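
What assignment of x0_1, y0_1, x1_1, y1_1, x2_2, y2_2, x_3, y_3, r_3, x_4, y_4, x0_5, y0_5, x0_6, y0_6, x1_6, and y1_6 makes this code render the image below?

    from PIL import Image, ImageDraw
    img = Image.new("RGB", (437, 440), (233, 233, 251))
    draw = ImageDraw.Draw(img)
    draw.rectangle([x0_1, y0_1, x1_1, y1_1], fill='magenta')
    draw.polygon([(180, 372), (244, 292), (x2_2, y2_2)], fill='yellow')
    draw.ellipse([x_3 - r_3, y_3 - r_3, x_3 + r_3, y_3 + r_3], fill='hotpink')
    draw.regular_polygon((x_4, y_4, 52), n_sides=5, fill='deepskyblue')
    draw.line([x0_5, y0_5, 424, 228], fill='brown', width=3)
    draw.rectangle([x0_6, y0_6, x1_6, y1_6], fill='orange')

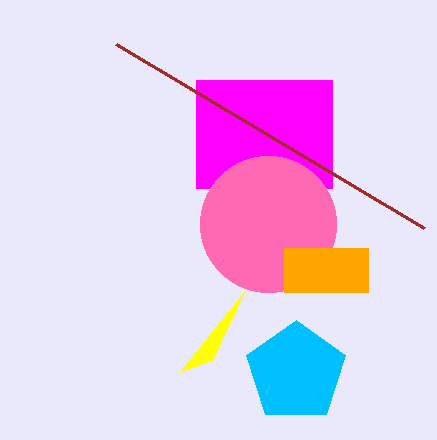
x0_1 = 196; y0_1 = 80; x1_1 = 332; y1_1 = 188; x2_2 = 212; y2_2 = 360; x_3 = 268; y_3 = 224; r_3 = 68; x_4 = 296; y_4 = 372; x0_5 = 116; y0_5 = 44; x0_6 = 284; y0_6 = 248; x1_6 = 368; y1_6 = 292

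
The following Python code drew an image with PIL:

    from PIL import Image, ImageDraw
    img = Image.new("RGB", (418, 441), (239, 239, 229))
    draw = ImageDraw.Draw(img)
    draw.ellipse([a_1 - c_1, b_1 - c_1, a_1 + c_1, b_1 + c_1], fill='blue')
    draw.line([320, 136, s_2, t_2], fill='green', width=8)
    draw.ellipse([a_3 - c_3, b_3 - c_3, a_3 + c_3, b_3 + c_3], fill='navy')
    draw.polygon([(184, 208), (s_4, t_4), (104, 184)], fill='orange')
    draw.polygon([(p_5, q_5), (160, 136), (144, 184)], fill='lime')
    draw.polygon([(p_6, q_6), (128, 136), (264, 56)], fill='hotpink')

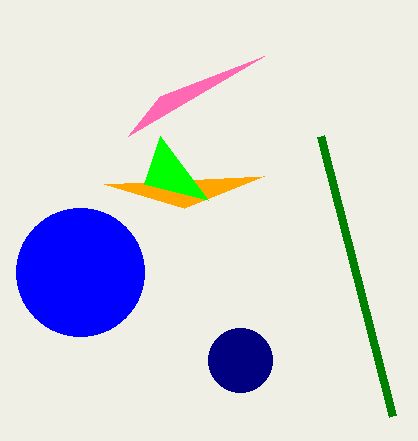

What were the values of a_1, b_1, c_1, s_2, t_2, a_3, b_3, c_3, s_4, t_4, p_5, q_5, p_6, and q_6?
a_1 = 80; b_1 = 272; c_1 = 64; s_2 = 392; t_2 = 416; a_3 = 240; b_3 = 360; c_3 = 32; s_4 = 264; t_4 = 176; p_5 = 208; q_5 = 200; p_6 = 160; q_6 = 96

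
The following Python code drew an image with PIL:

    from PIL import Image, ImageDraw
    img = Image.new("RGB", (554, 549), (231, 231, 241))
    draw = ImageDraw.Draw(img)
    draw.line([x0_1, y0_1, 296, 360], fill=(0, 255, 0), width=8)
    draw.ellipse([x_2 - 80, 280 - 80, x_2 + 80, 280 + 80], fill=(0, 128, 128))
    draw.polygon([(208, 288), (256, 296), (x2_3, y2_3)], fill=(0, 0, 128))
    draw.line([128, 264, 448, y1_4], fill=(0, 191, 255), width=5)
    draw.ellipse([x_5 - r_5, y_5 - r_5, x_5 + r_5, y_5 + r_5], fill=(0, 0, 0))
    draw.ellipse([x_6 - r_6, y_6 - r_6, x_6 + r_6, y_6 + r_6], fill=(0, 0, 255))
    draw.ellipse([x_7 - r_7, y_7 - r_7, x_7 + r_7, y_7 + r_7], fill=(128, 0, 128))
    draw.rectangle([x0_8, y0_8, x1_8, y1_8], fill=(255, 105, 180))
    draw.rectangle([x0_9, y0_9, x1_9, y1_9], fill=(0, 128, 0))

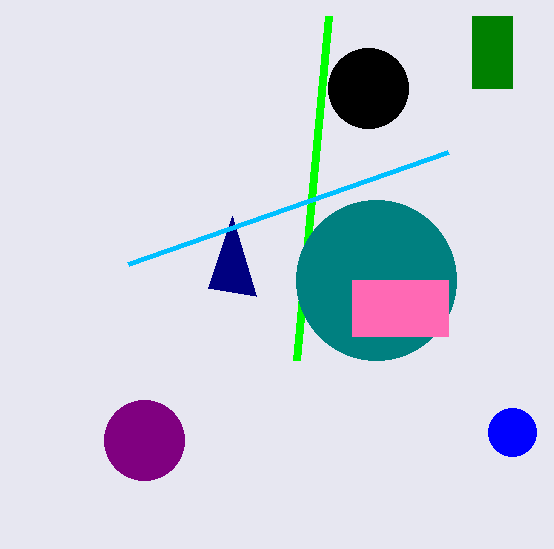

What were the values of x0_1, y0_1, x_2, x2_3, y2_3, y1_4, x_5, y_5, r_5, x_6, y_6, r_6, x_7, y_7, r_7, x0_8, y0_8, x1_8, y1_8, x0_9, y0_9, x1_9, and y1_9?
x0_1 = 328
y0_1 = 16
x_2 = 376
x2_3 = 232
y2_3 = 216
y1_4 = 152
x_5 = 368
y_5 = 88
r_5 = 40
x_6 = 512
y_6 = 432
r_6 = 24
x_7 = 144
y_7 = 440
r_7 = 40
x0_8 = 352
y0_8 = 280
x1_8 = 448
y1_8 = 336
x0_9 = 472
y0_9 = 16
x1_9 = 512
y1_9 = 88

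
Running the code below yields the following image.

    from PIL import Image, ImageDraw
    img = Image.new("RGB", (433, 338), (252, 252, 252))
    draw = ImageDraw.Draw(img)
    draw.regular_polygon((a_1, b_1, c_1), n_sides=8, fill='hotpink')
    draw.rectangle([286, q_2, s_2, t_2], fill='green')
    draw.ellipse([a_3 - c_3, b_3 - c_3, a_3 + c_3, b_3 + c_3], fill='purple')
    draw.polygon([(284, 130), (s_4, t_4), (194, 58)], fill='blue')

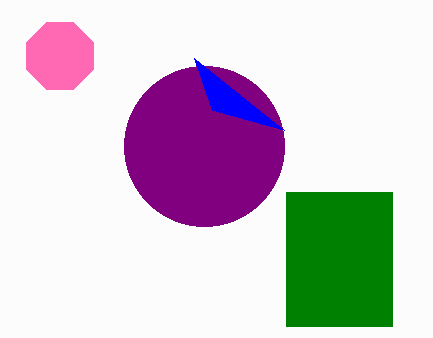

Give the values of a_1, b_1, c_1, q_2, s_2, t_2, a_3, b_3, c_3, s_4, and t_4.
a_1 = 60, b_1 = 56, c_1 = 36, q_2 = 192, s_2 = 392, t_2 = 326, a_3 = 204, b_3 = 146, c_3 = 80, s_4 = 212, t_4 = 110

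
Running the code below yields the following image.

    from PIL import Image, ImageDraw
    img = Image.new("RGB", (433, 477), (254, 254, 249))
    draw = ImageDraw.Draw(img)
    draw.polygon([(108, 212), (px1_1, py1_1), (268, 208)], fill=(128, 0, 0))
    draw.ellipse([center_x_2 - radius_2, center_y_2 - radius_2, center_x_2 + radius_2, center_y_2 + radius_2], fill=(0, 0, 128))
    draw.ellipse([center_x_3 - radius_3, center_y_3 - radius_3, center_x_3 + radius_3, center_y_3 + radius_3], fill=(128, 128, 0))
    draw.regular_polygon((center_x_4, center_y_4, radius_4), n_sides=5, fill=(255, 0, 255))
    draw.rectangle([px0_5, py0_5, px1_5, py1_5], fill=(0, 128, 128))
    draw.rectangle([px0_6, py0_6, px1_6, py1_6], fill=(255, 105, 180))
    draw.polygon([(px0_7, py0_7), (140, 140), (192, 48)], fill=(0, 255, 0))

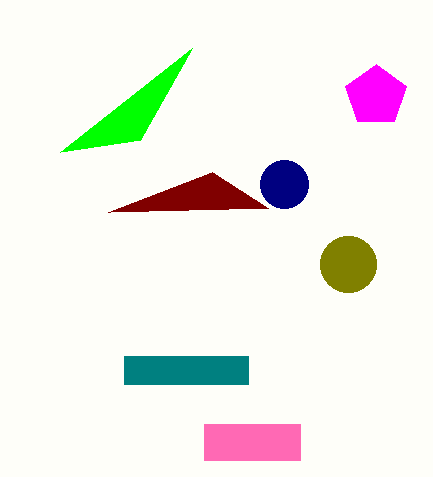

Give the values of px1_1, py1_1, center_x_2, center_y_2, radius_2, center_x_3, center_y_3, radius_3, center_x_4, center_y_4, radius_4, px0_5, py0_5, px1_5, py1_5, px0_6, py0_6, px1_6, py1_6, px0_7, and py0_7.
px1_1 = 212; py1_1 = 172; center_x_2 = 284; center_y_2 = 184; radius_2 = 24; center_x_3 = 348; center_y_3 = 264; radius_3 = 28; center_x_4 = 376; center_y_4 = 96; radius_4 = 32; px0_5 = 124; py0_5 = 356; px1_5 = 248; py1_5 = 384; px0_6 = 204; py0_6 = 424; px1_6 = 300; py1_6 = 460; px0_7 = 60; py0_7 = 152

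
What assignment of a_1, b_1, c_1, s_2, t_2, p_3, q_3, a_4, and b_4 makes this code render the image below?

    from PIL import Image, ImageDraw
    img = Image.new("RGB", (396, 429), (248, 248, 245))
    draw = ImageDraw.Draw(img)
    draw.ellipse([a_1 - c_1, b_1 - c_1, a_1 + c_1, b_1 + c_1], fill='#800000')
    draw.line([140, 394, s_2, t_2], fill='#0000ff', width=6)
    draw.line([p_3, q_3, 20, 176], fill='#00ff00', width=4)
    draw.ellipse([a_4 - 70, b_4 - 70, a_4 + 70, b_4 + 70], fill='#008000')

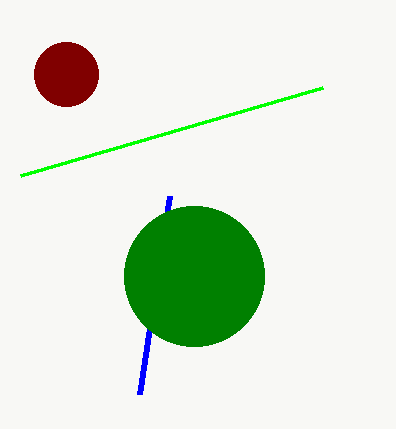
a_1 = 66, b_1 = 74, c_1 = 32, s_2 = 170, t_2 = 196, p_3 = 322, q_3 = 88, a_4 = 194, b_4 = 276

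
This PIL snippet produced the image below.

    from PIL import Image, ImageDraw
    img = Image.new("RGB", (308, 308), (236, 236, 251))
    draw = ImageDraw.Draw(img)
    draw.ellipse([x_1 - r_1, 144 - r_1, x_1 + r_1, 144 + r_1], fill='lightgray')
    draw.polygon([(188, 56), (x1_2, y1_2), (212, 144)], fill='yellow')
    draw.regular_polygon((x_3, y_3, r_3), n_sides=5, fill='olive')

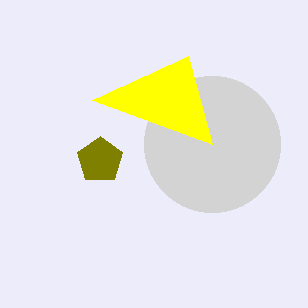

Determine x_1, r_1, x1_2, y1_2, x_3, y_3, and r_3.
x_1 = 212
r_1 = 68
x1_2 = 92
y1_2 = 100
x_3 = 100
y_3 = 160
r_3 = 24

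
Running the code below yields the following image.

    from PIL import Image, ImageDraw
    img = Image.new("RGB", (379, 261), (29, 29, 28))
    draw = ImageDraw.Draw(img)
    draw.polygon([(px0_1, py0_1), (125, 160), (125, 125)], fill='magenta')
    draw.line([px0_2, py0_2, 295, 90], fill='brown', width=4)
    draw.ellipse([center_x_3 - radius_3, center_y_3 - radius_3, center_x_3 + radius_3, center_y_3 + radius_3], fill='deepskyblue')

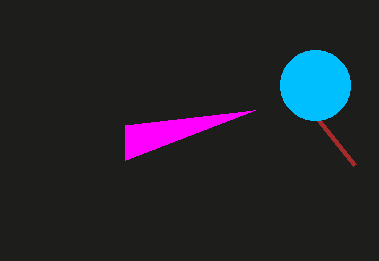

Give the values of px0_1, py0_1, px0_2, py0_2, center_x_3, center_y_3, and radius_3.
px0_1 = 255; py0_1 = 110; px0_2 = 355; py0_2 = 165; center_x_3 = 315; center_y_3 = 85; radius_3 = 35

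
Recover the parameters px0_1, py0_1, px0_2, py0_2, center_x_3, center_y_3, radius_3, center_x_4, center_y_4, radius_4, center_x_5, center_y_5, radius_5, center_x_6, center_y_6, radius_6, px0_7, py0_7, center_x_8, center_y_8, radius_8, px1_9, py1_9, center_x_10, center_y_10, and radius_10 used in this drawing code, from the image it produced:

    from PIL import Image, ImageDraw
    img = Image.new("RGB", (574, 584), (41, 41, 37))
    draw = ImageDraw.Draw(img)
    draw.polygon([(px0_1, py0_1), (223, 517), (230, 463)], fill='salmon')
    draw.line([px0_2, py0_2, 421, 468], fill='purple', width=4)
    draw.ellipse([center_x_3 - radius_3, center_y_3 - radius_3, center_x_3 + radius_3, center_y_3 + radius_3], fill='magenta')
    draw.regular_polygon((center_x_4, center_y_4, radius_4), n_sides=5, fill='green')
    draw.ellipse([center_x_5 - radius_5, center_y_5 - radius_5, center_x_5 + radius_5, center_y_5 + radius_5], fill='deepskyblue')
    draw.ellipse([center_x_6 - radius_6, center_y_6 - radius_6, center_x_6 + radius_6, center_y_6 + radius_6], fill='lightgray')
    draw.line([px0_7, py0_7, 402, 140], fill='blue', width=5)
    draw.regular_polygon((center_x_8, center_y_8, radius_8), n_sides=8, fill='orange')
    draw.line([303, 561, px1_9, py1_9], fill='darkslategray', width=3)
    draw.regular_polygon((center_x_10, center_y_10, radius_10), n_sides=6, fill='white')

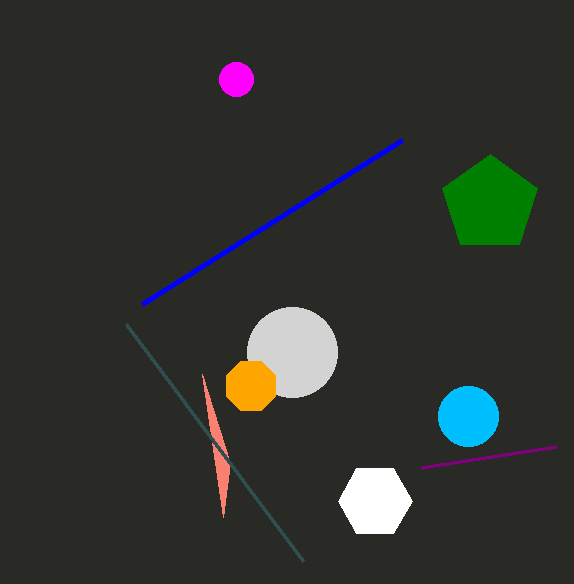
px0_1 = 202
py0_1 = 374
px0_2 = 556
py0_2 = 447
center_x_3 = 236
center_y_3 = 79
radius_3 = 17
center_x_4 = 490
center_y_4 = 204
radius_4 = 50
center_x_5 = 468
center_y_5 = 416
radius_5 = 30
center_x_6 = 292
center_y_6 = 352
radius_6 = 45
px0_7 = 142
py0_7 = 304
center_x_8 = 251
center_y_8 = 386
radius_8 = 27
px1_9 = 126
py1_9 = 324
center_x_10 = 375
center_y_10 = 501
radius_10 = 37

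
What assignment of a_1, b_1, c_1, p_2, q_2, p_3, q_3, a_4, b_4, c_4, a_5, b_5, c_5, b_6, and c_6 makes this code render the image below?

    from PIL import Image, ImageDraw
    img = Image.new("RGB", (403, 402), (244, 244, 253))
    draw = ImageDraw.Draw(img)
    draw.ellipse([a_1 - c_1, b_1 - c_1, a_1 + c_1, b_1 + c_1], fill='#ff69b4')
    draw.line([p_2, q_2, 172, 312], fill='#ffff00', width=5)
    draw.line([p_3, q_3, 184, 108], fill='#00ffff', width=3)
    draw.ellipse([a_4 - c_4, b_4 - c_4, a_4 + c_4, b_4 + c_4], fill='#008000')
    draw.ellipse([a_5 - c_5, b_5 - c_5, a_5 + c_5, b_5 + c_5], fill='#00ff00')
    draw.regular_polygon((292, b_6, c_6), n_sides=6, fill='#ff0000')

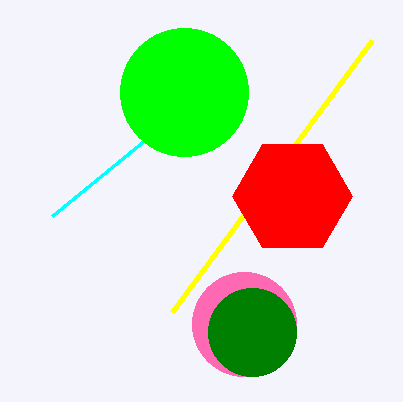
a_1 = 244
b_1 = 324
c_1 = 52
p_2 = 372
q_2 = 40
p_3 = 52
q_3 = 216
a_4 = 252
b_4 = 332
c_4 = 44
a_5 = 184
b_5 = 92
c_5 = 64
b_6 = 196
c_6 = 60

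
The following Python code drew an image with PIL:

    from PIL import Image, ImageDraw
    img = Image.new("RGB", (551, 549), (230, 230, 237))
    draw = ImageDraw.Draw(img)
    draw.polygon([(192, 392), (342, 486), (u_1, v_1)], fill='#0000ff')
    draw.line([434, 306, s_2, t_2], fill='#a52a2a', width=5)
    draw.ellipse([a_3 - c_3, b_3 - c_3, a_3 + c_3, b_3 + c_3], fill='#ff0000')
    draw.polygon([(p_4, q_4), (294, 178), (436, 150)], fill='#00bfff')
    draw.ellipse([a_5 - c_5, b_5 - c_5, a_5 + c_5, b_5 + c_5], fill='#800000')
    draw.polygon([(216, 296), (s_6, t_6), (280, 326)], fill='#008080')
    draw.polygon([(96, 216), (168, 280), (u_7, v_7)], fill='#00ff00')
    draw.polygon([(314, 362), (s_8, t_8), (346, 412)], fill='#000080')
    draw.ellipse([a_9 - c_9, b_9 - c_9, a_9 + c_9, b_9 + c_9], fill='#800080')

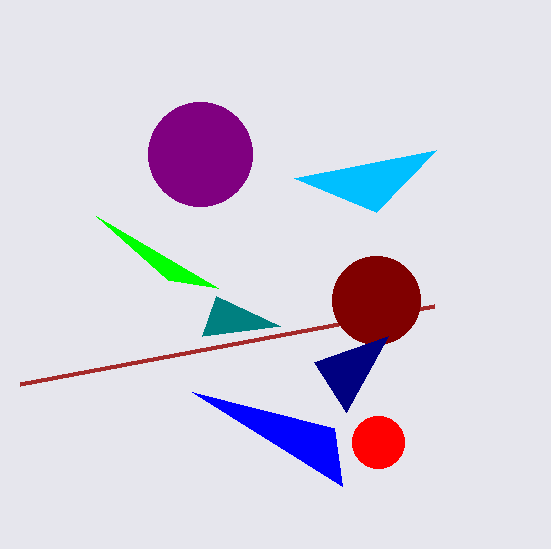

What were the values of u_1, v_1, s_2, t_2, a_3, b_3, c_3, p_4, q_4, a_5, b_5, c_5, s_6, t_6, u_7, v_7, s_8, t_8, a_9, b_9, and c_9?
u_1 = 334
v_1 = 428
s_2 = 20
t_2 = 384
a_3 = 378
b_3 = 442
c_3 = 26
p_4 = 376
q_4 = 212
a_5 = 376
b_5 = 300
c_5 = 44
s_6 = 202
t_6 = 336
u_7 = 218
v_7 = 288
s_8 = 388
t_8 = 336
a_9 = 200
b_9 = 154
c_9 = 52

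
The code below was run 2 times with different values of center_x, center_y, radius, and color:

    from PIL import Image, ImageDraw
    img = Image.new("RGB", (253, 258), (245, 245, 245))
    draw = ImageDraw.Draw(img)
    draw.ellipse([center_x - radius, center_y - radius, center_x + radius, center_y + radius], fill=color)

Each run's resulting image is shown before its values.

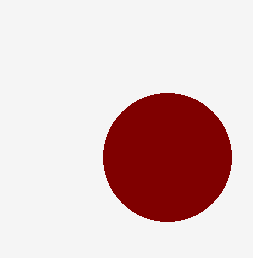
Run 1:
center_x = 167; center_y = 157; radius = 64; color = 'maroon'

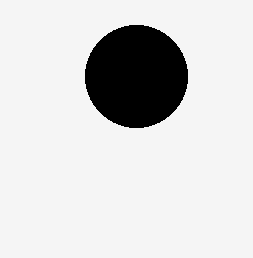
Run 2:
center_x = 136, center_y = 76, radius = 51, color = 'black'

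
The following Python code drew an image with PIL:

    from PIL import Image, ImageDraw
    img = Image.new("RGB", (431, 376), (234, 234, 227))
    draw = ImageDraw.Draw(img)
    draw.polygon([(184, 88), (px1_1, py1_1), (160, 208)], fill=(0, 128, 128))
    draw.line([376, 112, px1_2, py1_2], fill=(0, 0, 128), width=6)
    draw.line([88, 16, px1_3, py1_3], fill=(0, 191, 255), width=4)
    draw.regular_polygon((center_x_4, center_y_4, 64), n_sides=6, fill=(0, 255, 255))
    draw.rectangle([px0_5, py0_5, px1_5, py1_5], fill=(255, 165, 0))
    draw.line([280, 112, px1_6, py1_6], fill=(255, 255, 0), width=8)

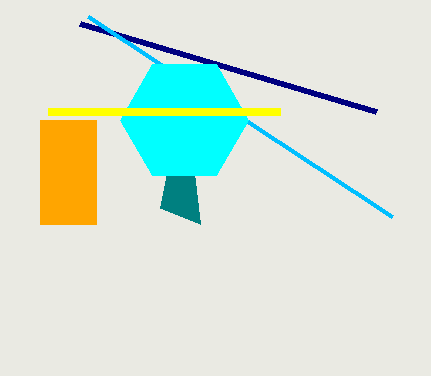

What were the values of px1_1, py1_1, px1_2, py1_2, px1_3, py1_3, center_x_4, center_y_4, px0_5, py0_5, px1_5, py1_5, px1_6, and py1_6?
px1_1 = 200, py1_1 = 224, px1_2 = 80, py1_2 = 24, px1_3 = 392, py1_3 = 216, center_x_4 = 184, center_y_4 = 120, px0_5 = 40, py0_5 = 120, px1_5 = 96, py1_5 = 224, px1_6 = 48, py1_6 = 112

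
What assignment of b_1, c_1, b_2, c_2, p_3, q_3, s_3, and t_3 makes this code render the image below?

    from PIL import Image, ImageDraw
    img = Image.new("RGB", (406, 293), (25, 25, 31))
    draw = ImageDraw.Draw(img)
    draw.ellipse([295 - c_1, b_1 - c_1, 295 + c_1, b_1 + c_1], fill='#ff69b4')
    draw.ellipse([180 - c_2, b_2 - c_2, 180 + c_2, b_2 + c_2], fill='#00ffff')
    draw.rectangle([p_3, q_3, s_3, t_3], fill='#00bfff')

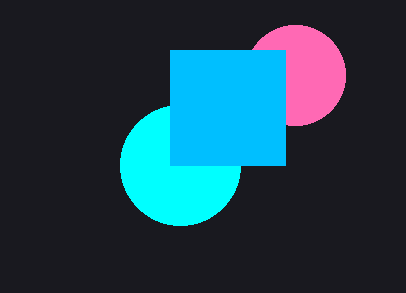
b_1 = 75
c_1 = 50
b_2 = 165
c_2 = 60
p_3 = 170
q_3 = 50
s_3 = 285
t_3 = 165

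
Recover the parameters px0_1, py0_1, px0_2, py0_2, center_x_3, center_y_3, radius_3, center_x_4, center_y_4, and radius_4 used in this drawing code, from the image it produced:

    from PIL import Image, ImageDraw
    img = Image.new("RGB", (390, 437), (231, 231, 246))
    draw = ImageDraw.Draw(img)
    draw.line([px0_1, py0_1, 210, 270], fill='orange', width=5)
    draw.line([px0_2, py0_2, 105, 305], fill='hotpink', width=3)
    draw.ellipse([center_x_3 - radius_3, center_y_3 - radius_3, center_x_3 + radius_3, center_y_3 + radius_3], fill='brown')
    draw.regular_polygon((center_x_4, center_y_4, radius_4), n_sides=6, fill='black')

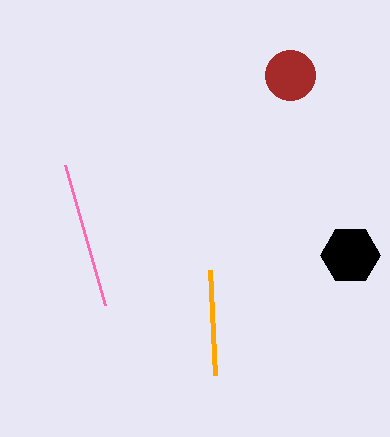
px0_1 = 215
py0_1 = 375
px0_2 = 65
py0_2 = 165
center_x_3 = 290
center_y_3 = 75
radius_3 = 25
center_x_4 = 350
center_y_4 = 255
radius_4 = 30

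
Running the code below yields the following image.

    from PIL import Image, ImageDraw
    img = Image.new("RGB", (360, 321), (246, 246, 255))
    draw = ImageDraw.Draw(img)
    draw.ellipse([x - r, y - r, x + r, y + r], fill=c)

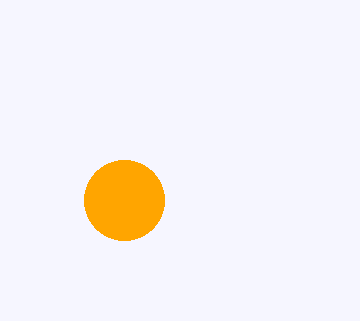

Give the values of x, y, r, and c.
x = 124, y = 200, r = 40, c = 'orange'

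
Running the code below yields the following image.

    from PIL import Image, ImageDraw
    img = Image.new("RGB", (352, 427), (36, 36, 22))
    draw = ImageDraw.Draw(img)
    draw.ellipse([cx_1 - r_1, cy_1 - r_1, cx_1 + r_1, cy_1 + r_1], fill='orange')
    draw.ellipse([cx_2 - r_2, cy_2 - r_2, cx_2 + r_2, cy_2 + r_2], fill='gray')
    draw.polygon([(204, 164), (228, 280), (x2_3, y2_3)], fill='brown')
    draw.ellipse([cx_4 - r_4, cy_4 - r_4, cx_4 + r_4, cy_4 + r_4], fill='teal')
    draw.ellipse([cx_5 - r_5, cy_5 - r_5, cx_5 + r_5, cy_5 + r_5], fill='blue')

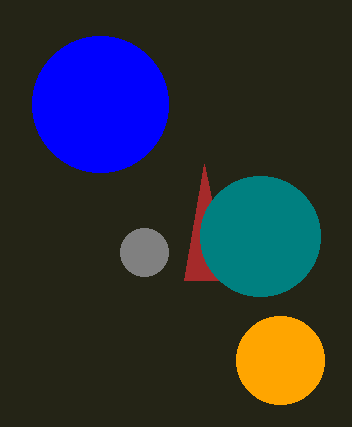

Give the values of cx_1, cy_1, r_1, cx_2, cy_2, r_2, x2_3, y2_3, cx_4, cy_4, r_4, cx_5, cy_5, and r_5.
cx_1 = 280; cy_1 = 360; r_1 = 44; cx_2 = 144; cy_2 = 252; r_2 = 24; x2_3 = 184; y2_3 = 280; cx_4 = 260; cy_4 = 236; r_4 = 60; cx_5 = 100; cy_5 = 104; r_5 = 68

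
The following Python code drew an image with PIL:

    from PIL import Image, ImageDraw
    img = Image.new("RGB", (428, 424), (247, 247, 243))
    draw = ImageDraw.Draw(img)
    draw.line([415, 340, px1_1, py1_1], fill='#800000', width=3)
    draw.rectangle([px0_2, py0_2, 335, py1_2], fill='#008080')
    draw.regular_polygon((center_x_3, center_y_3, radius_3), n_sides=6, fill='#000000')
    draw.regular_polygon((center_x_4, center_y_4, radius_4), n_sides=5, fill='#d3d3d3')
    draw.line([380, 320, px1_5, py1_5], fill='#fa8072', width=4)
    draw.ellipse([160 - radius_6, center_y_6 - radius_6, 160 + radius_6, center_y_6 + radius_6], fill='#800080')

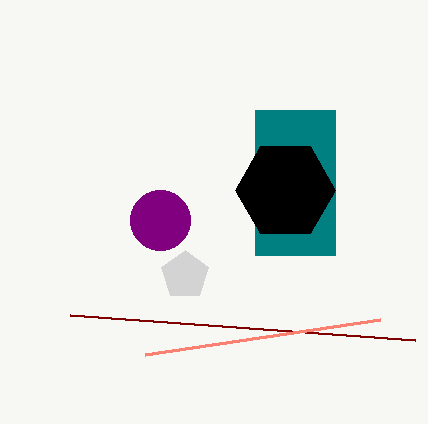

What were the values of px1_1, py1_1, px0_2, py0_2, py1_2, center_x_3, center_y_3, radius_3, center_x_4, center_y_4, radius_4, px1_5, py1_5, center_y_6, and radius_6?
px1_1 = 70; py1_1 = 315; px0_2 = 255; py0_2 = 110; py1_2 = 255; center_x_3 = 285; center_y_3 = 190; radius_3 = 50; center_x_4 = 185; center_y_4 = 275; radius_4 = 25; px1_5 = 145; py1_5 = 355; center_y_6 = 220; radius_6 = 30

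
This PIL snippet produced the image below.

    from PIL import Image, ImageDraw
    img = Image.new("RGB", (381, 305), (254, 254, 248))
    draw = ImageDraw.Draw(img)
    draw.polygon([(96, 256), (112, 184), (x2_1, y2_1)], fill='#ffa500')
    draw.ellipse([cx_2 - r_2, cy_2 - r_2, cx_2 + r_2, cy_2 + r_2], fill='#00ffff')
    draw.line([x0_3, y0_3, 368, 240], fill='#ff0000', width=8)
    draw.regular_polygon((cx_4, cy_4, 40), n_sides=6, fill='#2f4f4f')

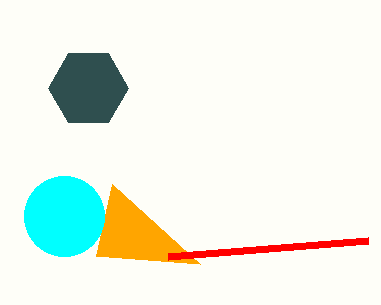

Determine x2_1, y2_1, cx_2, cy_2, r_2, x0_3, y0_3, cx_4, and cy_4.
x2_1 = 200; y2_1 = 264; cx_2 = 64; cy_2 = 216; r_2 = 40; x0_3 = 168; y0_3 = 256; cx_4 = 88; cy_4 = 88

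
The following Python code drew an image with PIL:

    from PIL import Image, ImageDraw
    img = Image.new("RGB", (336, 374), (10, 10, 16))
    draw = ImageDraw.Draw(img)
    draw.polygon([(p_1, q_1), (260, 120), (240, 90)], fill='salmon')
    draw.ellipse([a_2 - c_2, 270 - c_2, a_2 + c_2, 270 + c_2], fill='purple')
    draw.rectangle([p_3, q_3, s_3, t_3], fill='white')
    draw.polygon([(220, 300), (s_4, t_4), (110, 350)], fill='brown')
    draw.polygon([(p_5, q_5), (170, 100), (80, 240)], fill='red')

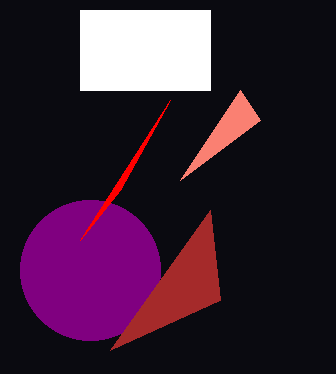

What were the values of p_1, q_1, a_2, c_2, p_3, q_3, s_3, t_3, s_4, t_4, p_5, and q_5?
p_1 = 180, q_1 = 180, a_2 = 90, c_2 = 70, p_3 = 80, q_3 = 10, s_3 = 210, t_3 = 90, s_4 = 210, t_4 = 210, p_5 = 120, q_5 = 190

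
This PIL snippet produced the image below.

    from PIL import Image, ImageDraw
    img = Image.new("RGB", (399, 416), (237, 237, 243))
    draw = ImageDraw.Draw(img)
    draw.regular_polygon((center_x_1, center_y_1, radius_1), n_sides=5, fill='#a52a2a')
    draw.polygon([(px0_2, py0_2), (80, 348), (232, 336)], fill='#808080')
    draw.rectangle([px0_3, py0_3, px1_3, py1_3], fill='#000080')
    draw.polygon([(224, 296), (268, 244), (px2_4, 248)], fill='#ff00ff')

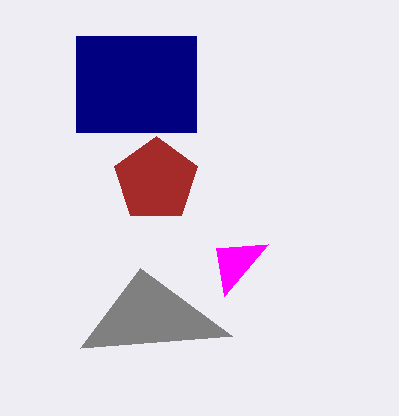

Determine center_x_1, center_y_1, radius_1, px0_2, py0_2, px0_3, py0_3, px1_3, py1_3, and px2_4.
center_x_1 = 156, center_y_1 = 180, radius_1 = 44, px0_2 = 140, py0_2 = 268, px0_3 = 76, py0_3 = 36, px1_3 = 196, py1_3 = 132, px2_4 = 216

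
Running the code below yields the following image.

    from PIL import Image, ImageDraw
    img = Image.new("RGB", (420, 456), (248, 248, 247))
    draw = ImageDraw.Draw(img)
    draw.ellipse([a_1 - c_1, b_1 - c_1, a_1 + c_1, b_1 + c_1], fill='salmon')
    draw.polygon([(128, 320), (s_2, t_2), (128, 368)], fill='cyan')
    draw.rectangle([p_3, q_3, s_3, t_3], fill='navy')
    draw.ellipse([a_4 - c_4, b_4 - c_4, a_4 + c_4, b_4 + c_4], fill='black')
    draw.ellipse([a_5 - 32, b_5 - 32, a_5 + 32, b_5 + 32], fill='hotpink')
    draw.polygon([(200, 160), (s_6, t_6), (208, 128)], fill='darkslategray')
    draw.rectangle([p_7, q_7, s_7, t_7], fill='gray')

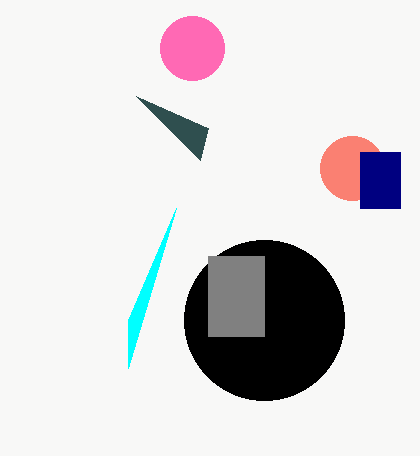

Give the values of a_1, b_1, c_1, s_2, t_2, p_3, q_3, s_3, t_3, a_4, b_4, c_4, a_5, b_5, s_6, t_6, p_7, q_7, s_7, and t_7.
a_1 = 352; b_1 = 168; c_1 = 32; s_2 = 176; t_2 = 208; p_3 = 360; q_3 = 152; s_3 = 400; t_3 = 208; a_4 = 264; b_4 = 320; c_4 = 80; a_5 = 192; b_5 = 48; s_6 = 136; t_6 = 96; p_7 = 208; q_7 = 256; s_7 = 264; t_7 = 336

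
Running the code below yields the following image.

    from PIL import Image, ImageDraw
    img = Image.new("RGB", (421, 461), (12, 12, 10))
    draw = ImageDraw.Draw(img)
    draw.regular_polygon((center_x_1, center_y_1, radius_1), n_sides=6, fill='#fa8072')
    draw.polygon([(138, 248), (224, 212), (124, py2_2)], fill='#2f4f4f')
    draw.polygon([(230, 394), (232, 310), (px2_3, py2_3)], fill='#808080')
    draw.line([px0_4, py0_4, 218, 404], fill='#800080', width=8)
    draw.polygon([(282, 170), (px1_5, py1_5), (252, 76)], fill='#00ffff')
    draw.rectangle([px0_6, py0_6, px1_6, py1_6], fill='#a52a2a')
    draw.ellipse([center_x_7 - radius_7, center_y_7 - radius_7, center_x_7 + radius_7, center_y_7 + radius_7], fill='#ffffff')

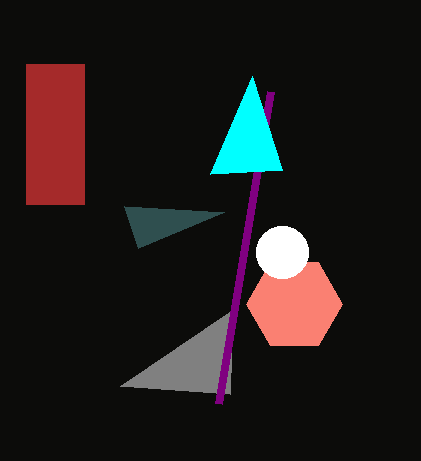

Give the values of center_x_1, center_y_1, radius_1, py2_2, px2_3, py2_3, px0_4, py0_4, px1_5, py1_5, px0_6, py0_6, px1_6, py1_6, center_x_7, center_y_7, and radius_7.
center_x_1 = 294, center_y_1 = 304, radius_1 = 48, py2_2 = 206, px2_3 = 120, py2_3 = 386, px0_4 = 270, py0_4 = 92, px1_5 = 210, py1_5 = 174, px0_6 = 26, py0_6 = 64, px1_6 = 84, py1_6 = 204, center_x_7 = 282, center_y_7 = 252, radius_7 = 26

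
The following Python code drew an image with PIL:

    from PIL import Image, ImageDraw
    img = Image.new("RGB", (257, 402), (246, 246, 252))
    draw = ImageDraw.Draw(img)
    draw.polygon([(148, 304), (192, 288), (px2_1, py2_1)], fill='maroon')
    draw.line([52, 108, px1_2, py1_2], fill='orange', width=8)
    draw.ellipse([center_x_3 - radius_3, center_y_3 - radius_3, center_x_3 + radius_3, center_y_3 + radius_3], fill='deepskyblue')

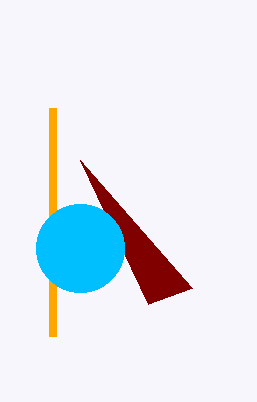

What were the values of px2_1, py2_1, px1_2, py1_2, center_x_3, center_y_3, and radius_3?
px2_1 = 80
py2_1 = 160
px1_2 = 52
py1_2 = 336
center_x_3 = 80
center_y_3 = 248
radius_3 = 44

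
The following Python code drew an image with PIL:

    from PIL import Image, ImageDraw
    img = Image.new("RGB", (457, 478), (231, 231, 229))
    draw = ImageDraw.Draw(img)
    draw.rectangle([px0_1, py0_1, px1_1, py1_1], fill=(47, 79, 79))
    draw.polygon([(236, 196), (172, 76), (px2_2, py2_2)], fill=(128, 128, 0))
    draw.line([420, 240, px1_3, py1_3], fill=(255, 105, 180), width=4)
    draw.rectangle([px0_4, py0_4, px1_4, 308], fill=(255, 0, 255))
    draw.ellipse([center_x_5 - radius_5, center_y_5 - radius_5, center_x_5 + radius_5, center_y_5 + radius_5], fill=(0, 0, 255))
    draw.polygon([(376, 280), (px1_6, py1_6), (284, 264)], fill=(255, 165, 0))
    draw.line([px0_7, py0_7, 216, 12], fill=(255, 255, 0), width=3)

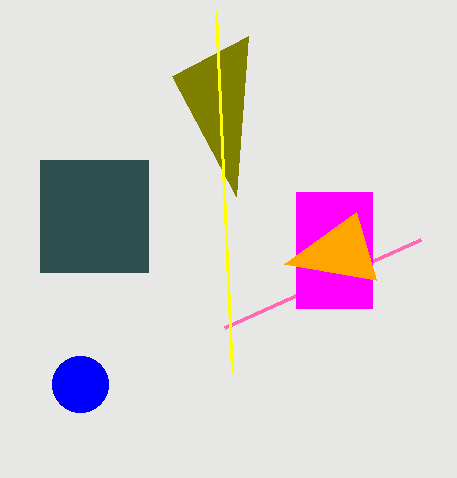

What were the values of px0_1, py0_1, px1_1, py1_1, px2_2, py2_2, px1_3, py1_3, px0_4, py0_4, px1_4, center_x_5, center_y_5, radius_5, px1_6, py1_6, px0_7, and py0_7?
px0_1 = 40
py0_1 = 160
px1_1 = 148
py1_1 = 272
px2_2 = 248
py2_2 = 36
px1_3 = 224
py1_3 = 328
px0_4 = 296
py0_4 = 192
px1_4 = 372
center_x_5 = 80
center_y_5 = 384
radius_5 = 28
px1_6 = 356
py1_6 = 212
px0_7 = 232
py0_7 = 372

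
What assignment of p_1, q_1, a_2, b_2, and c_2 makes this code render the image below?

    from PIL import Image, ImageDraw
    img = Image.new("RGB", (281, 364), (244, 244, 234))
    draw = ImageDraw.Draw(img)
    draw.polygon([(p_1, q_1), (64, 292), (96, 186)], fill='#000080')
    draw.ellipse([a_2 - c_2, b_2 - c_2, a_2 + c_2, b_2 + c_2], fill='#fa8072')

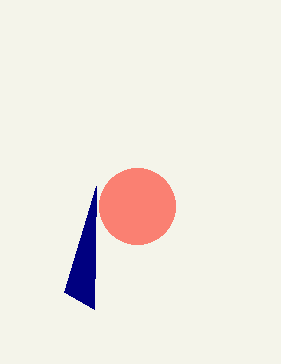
p_1 = 94, q_1 = 309, a_2 = 137, b_2 = 206, c_2 = 38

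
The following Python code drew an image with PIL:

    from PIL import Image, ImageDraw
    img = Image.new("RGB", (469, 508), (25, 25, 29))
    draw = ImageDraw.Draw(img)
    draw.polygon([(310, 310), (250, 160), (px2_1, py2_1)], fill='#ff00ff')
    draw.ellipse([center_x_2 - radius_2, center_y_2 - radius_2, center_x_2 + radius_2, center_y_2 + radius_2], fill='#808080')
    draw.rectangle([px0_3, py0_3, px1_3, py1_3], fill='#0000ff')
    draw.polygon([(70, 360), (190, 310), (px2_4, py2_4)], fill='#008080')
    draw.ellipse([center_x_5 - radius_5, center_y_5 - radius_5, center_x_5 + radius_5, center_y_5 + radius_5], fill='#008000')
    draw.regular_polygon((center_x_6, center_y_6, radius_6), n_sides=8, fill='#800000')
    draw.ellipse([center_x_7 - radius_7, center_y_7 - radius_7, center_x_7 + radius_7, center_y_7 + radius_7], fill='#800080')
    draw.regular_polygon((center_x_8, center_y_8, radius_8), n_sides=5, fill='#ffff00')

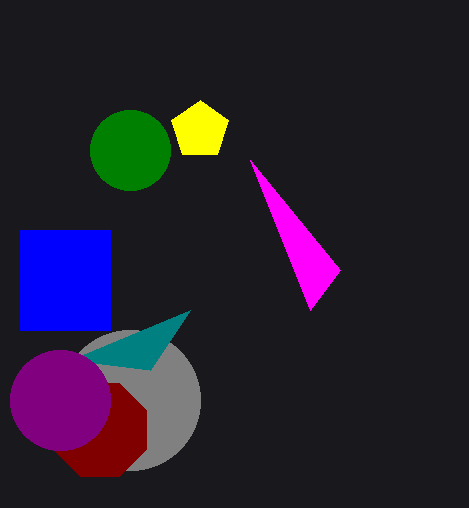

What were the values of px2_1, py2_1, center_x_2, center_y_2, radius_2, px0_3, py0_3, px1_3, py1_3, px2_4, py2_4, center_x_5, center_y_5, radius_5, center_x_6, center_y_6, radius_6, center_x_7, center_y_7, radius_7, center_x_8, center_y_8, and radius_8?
px2_1 = 340
py2_1 = 270
center_x_2 = 130
center_y_2 = 400
radius_2 = 70
px0_3 = 20
py0_3 = 230
px1_3 = 110
py1_3 = 330
px2_4 = 150
py2_4 = 370
center_x_5 = 130
center_y_5 = 150
radius_5 = 40
center_x_6 = 100
center_y_6 = 430
radius_6 = 50
center_x_7 = 60
center_y_7 = 400
radius_7 = 50
center_x_8 = 200
center_y_8 = 130
radius_8 = 30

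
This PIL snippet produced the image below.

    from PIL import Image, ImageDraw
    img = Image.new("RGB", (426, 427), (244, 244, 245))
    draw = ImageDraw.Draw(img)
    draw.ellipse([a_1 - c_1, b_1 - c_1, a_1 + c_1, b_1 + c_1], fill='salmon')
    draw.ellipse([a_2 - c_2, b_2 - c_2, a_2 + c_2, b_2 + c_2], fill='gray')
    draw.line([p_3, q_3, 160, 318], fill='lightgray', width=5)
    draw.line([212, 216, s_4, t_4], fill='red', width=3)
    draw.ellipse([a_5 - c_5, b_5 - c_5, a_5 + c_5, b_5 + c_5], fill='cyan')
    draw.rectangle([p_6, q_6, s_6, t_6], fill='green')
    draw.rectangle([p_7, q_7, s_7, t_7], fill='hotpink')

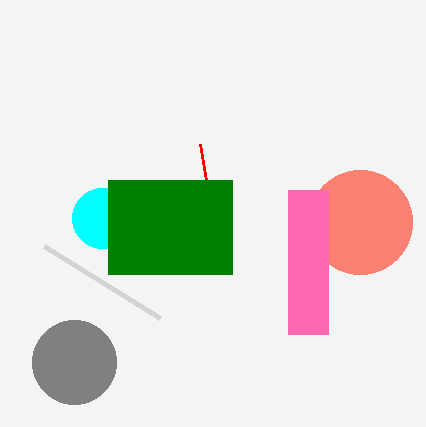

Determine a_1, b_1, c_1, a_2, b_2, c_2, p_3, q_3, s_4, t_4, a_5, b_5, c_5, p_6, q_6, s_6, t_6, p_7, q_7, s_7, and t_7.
a_1 = 360, b_1 = 222, c_1 = 52, a_2 = 74, b_2 = 362, c_2 = 42, p_3 = 44, q_3 = 246, s_4 = 200, t_4 = 144, a_5 = 102, b_5 = 218, c_5 = 30, p_6 = 108, q_6 = 180, s_6 = 232, t_6 = 274, p_7 = 288, q_7 = 190, s_7 = 328, t_7 = 334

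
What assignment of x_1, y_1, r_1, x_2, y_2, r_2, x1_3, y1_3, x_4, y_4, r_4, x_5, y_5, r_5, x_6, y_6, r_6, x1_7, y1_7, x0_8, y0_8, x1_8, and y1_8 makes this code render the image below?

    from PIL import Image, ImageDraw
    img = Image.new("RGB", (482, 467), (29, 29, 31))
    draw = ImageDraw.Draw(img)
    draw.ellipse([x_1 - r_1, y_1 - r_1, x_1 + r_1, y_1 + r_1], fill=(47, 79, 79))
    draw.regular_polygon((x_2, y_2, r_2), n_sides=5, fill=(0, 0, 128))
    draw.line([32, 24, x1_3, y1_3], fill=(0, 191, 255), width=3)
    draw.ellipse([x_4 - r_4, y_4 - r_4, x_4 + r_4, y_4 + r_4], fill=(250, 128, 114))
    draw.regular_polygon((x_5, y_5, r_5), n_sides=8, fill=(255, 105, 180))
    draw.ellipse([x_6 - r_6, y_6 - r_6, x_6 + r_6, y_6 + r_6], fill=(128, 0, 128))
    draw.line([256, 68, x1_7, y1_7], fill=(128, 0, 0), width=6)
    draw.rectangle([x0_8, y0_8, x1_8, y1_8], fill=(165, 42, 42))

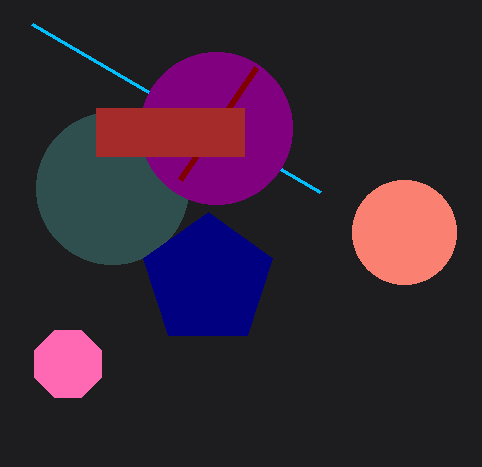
x_1 = 112, y_1 = 188, r_1 = 76, x_2 = 208, y_2 = 280, r_2 = 68, x1_3 = 320, y1_3 = 192, x_4 = 404, y_4 = 232, r_4 = 52, x_5 = 68, y_5 = 364, r_5 = 36, x_6 = 216, y_6 = 128, r_6 = 76, x1_7 = 180, y1_7 = 180, x0_8 = 96, y0_8 = 108, x1_8 = 244, y1_8 = 156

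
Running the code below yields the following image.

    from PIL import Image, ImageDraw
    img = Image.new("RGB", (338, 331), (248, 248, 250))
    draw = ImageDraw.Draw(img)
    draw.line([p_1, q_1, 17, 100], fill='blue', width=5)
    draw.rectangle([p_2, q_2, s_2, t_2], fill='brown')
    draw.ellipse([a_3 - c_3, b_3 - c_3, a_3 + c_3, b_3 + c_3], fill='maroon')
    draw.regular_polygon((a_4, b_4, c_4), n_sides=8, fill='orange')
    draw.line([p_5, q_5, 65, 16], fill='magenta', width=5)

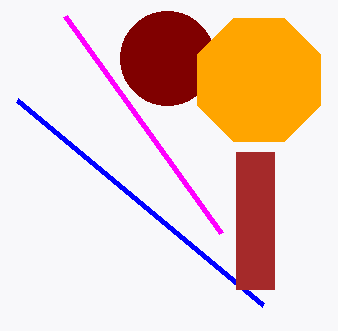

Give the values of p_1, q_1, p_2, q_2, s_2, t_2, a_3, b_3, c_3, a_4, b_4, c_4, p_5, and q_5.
p_1 = 263, q_1 = 305, p_2 = 236, q_2 = 152, s_2 = 274, t_2 = 289, a_3 = 167, b_3 = 58, c_3 = 47, a_4 = 259, b_4 = 80, c_4 = 67, p_5 = 221, q_5 = 233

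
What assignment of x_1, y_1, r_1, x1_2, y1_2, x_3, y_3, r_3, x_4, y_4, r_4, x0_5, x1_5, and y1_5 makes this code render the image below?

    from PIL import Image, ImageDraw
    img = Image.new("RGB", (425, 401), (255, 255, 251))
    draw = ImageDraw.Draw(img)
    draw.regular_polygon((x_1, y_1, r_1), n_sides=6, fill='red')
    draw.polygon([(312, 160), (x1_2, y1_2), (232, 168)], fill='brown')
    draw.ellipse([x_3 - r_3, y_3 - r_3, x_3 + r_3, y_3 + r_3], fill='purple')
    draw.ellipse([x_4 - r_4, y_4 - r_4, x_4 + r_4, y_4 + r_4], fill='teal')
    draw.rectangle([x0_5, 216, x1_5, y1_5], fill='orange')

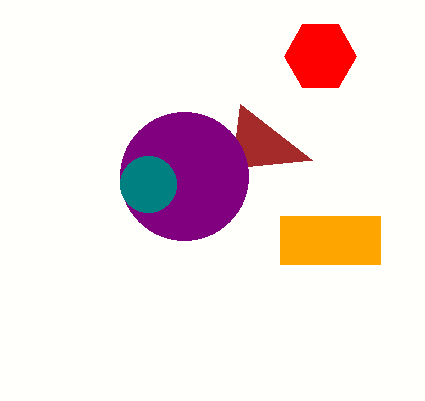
x_1 = 320
y_1 = 56
r_1 = 36
x1_2 = 240
y1_2 = 104
x_3 = 184
y_3 = 176
r_3 = 64
x_4 = 148
y_4 = 184
r_4 = 28
x0_5 = 280
x1_5 = 380
y1_5 = 264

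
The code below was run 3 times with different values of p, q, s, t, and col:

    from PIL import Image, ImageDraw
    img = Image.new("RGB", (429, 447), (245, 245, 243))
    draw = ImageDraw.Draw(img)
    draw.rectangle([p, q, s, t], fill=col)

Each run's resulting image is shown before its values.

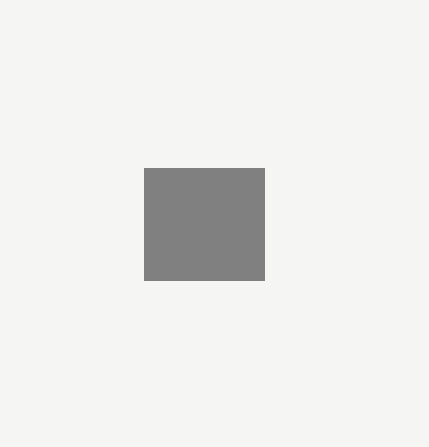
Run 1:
p = 144
q = 168
s = 264
t = 280
col = 'gray'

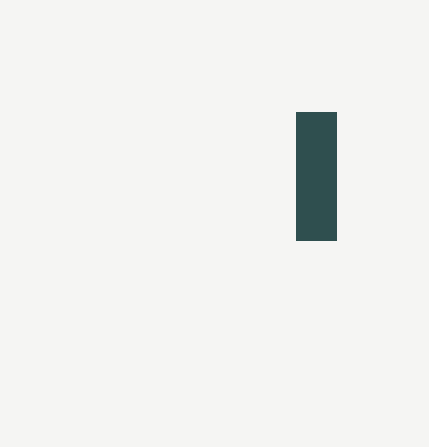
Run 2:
p = 296; q = 112; s = 336; t = 240; col = 'darkslategray'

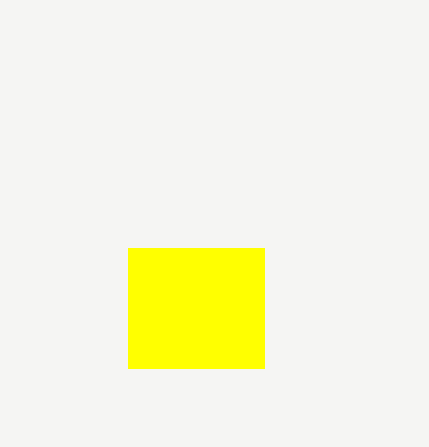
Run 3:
p = 128; q = 248; s = 264; t = 368; col = 'yellow'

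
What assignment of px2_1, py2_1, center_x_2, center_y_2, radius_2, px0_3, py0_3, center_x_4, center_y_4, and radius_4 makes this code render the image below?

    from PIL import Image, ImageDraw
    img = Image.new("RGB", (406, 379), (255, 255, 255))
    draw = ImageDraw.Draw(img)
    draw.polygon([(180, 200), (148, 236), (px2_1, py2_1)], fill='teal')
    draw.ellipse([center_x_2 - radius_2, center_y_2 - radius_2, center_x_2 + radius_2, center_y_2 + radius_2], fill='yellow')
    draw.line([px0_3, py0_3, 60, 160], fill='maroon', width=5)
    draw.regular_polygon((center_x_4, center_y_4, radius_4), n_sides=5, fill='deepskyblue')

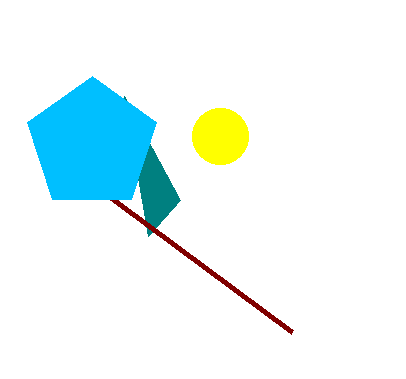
px2_1 = 124, py2_1 = 96, center_x_2 = 220, center_y_2 = 136, radius_2 = 28, px0_3 = 292, py0_3 = 332, center_x_4 = 92, center_y_4 = 144, radius_4 = 68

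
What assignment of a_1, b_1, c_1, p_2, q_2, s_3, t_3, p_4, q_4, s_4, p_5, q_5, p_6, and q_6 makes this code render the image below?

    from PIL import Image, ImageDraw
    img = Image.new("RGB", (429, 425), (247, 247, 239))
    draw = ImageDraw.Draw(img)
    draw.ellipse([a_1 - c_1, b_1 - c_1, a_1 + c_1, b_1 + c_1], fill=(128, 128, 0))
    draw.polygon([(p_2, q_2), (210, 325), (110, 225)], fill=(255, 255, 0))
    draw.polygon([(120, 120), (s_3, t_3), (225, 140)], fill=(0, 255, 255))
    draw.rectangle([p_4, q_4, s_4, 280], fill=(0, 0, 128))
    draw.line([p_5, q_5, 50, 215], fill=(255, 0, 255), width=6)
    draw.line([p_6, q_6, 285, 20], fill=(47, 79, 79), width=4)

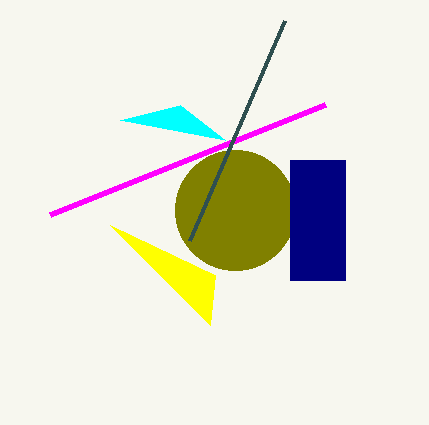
a_1 = 235
b_1 = 210
c_1 = 60
p_2 = 215
q_2 = 275
s_3 = 180
t_3 = 105
p_4 = 290
q_4 = 160
s_4 = 345
p_5 = 325
q_5 = 105
p_6 = 190
q_6 = 240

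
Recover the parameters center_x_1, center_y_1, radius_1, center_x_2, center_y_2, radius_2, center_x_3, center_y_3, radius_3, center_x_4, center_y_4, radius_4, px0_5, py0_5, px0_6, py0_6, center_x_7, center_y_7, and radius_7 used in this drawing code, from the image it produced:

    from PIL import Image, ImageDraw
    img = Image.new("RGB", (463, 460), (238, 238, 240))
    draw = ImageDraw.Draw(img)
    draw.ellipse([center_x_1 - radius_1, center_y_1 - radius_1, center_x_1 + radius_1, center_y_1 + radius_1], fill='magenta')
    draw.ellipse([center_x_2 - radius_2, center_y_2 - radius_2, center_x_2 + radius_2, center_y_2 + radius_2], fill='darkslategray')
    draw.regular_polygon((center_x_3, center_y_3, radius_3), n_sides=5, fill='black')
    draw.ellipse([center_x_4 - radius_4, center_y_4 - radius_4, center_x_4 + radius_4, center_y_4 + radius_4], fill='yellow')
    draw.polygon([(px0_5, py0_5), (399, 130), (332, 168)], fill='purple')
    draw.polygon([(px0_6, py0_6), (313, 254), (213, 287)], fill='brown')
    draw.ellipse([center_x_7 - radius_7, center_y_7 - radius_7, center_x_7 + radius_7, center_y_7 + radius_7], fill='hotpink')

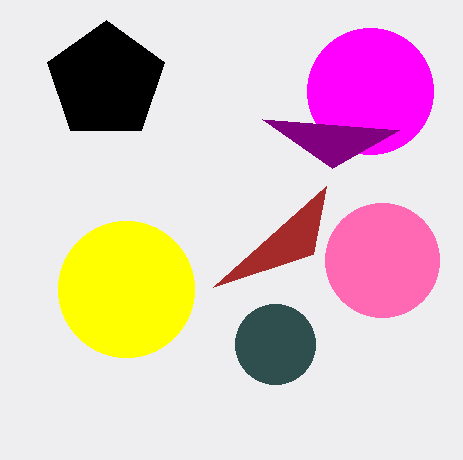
center_x_1 = 370; center_y_1 = 91; radius_1 = 63; center_x_2 = 275; center_y_2 = 344; radius_2 = 40; center_x_3 = 106; center_y_3 = 81; radius_3 = 61; center_x_4 = 126; center_y_4 = 289; radius_4 = 68; px0_5 = 262; py0_5 = 119; px0_6 = 326; py0_6 = 186; center_x_7 = 382; center_y_7 = 260; radius_7 = 57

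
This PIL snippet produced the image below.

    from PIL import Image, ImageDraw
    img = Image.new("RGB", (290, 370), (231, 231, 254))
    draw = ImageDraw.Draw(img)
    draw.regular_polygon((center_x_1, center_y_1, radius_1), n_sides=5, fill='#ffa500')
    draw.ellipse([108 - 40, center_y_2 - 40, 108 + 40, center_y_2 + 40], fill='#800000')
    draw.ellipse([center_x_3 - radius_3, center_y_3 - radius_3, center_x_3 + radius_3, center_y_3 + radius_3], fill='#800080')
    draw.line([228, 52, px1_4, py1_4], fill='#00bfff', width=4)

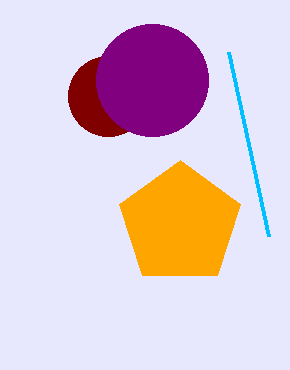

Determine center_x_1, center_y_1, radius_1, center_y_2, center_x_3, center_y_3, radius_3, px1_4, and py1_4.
center_x_1 = 180, center_y_1 = 224, radius_1 = 64, center_y_2 = 96, center_x_3 = 152, center_y_3 = 80, radius_3 = 56, px1_4 = 268, py1_4 = 236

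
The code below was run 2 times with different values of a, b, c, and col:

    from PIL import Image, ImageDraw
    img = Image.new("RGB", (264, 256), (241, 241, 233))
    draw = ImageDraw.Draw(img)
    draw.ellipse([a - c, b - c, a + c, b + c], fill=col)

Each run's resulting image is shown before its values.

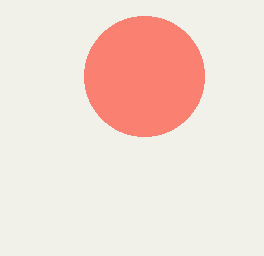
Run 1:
a = 144, b = 76, c = 60, col = 'salmon'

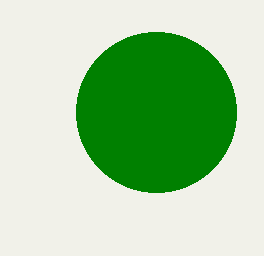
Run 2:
a = 156; b = 112; c = 80; col = 'green'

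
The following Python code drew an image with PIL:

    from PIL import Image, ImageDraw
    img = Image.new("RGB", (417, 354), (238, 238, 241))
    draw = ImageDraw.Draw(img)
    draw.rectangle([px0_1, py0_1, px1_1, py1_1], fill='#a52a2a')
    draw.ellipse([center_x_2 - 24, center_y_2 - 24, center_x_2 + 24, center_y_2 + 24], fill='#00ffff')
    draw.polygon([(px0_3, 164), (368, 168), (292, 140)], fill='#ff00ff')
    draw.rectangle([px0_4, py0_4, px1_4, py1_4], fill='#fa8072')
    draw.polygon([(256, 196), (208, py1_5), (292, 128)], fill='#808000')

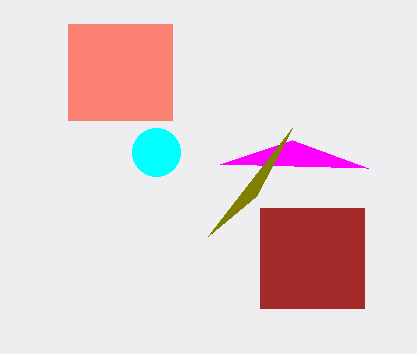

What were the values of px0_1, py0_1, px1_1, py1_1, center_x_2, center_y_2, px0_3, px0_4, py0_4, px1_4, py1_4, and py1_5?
px0_1 = 260
py0_1 = 208
px1_1 = 364
py1_1 = 308
center_x_2 = 156
center_y_2 = 152
px0_3 = 220
px0_4 = 68
py0_4 = 24
px1_4 = 172
py1_4 = 120
py1_5 = 236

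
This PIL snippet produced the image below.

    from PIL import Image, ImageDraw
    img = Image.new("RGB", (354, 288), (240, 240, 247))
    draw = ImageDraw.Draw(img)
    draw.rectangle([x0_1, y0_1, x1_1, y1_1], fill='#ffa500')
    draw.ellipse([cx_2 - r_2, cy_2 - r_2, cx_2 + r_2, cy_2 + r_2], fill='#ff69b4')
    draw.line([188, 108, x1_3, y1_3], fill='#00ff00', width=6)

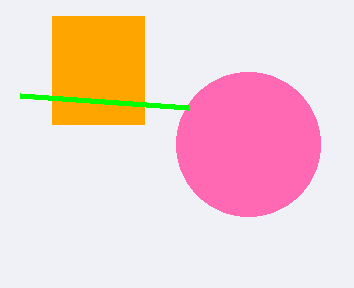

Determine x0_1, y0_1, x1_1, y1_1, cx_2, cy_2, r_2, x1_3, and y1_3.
x0_1 = 52
y0_1 = 16
x1_1 = 144
y1_1 = 124
cx_2 = 248
cy_2 = 144
r_2 = 72
x1_3 = 20
y1_3 = 96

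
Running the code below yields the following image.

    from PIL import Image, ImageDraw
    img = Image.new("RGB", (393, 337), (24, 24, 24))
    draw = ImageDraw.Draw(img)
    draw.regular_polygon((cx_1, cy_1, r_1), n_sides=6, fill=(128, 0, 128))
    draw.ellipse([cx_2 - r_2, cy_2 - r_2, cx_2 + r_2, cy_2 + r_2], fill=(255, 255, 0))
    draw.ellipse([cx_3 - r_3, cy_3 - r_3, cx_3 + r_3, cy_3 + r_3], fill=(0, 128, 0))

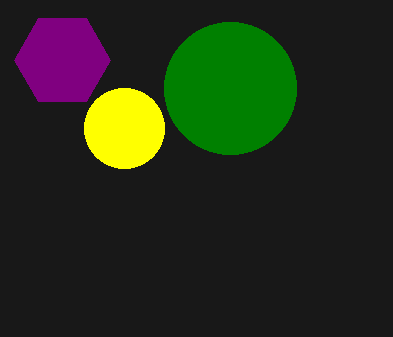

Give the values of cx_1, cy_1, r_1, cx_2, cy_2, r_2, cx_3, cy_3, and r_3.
cx_1 = 62
cy_1 = 60
r_1 = 48
cx_2 = 124
cy_2 = 128
r_2 = 40
cx_3 = 230
cy_3 = 88
r_3 = 66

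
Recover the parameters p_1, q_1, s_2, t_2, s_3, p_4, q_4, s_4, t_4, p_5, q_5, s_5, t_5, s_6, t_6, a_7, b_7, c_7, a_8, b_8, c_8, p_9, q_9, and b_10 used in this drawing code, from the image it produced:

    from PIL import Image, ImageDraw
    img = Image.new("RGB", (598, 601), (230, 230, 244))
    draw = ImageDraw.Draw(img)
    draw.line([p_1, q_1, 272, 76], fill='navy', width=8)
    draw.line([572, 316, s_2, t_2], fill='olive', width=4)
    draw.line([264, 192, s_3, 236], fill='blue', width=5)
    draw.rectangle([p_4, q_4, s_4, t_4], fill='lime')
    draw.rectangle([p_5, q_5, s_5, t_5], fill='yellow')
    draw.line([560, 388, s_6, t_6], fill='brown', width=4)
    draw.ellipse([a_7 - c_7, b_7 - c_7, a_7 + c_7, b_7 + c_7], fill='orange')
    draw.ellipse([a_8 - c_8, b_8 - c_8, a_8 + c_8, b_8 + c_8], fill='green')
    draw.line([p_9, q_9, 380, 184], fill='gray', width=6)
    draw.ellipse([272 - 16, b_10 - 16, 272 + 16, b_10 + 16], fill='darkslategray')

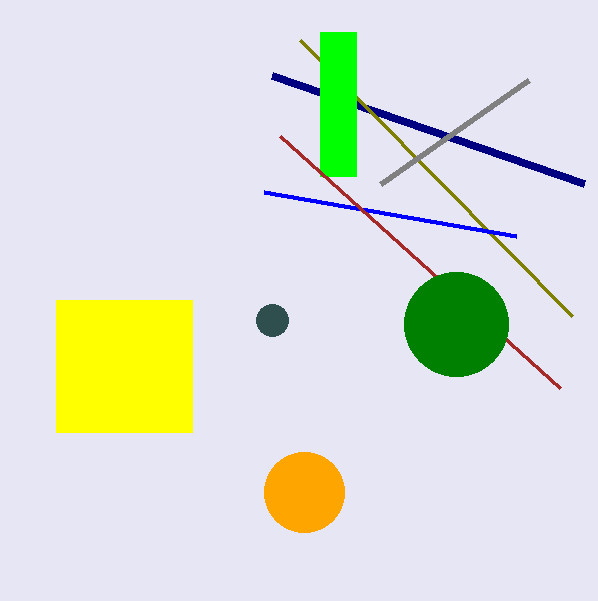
p_1 = 584
q_1 = 184
s_2 = 300
t_2 = 40
s_3 = 516
p_4 = 320
q_4 = 32
s_4 = 356
t_4 = 176
p_5 = 56
q_5 = 300
s_5 = 192
t_5 = 432
s_6 = 280
t_6 = 136
a_7 = 304
b_7 = 492
c_7 = 40
a_8 = 456
b_8 = 324
c_8 = 52
p_9 = 528
q_9 = 80
b_10 = 320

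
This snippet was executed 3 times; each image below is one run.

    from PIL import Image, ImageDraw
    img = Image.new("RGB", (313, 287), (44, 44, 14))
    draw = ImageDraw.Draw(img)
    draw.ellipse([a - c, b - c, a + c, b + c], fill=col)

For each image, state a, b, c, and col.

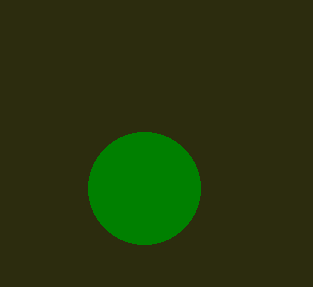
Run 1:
a = 144, b = 188, c = 56, col = 'green'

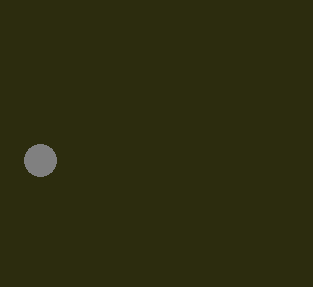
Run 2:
a = 40, b = 160, c = 16, col = 'gray'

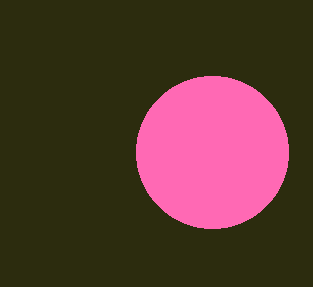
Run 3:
a = 212, b = 152, c = 76, col = 'hotpink'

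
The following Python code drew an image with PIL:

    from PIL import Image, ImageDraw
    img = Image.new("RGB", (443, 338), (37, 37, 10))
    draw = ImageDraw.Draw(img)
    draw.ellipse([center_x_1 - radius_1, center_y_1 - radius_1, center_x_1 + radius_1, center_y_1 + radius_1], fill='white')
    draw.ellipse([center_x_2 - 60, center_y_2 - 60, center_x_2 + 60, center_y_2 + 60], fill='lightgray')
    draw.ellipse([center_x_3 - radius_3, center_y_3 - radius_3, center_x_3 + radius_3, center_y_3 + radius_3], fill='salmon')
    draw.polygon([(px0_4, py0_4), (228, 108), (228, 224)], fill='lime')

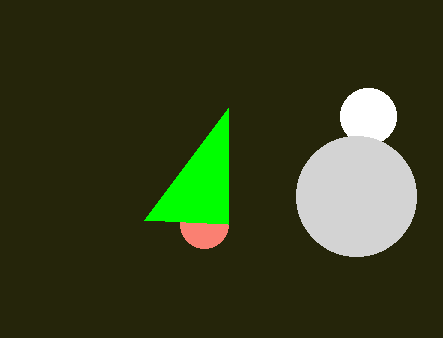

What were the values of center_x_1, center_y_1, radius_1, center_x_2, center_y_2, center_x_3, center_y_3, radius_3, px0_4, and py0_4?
center_x_1 = 368, center_y_1 = 116, radius_1 = 28, center_x_2 = 356, center_y_2 = 196, center_x_3 = 204, center_y_3 = 224, radius_3 = 24, px0_4 = 144, py0_4 = 220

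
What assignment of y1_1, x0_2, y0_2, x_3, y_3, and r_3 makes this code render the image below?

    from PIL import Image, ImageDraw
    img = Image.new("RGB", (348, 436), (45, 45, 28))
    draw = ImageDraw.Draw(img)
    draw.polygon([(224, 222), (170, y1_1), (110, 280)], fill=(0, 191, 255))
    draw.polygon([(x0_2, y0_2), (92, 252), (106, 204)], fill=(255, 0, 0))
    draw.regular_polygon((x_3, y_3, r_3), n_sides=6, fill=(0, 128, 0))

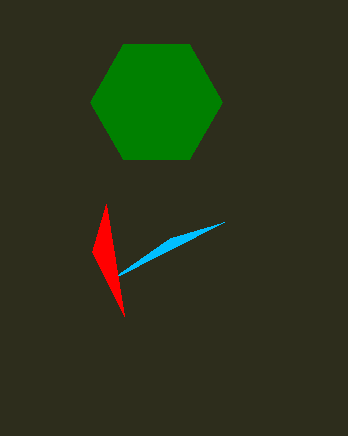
y1_1 = 238
x0_2 = 124
y0_2 = 316
x_3 = 156
y_3 = 102
r_3 = 66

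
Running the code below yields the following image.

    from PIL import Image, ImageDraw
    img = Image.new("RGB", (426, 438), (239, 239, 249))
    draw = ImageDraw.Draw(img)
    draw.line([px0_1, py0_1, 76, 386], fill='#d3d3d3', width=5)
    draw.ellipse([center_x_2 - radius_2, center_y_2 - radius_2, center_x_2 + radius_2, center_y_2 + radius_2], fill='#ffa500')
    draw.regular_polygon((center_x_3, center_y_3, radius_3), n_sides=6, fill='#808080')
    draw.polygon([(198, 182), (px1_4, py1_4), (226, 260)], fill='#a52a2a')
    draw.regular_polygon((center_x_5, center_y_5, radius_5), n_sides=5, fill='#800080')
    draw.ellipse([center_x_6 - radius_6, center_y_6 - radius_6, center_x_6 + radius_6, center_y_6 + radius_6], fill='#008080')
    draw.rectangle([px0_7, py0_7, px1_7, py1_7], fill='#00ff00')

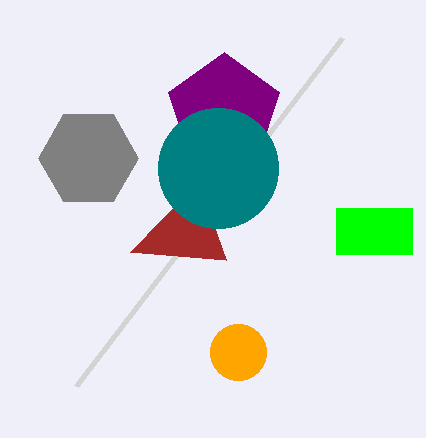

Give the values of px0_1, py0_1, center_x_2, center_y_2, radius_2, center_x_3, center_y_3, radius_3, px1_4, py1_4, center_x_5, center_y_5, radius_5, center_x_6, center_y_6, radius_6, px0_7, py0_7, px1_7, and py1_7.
px0_1 = 342
py0_1 = 38
center_x_2 = 238
center_y_2 = 352
radius_2 = 28
center_x_3 = 88
center_y_3 = 158
radius_3 = 50
px1_4 = 130
py1_4 = 252
center_x_5 = 224
center_y_5 = 110
radius_5 = 58
center_x_6 = 218
center_y_6 = 168
radius_6 = 60
px0_7 = 336
py0_7 = 208
px1_7 = 412
py1_7 = 254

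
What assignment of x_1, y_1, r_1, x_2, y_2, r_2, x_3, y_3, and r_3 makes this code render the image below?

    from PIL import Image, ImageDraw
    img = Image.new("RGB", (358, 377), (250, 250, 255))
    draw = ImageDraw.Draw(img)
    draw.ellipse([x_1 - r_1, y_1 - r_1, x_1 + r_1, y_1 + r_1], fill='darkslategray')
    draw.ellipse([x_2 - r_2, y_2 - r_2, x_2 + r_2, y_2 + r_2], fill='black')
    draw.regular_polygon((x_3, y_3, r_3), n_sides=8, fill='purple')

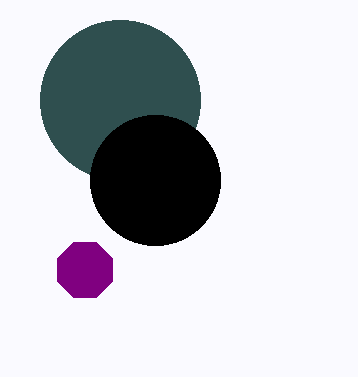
x_1 = 120
y_1 = 100
r_1 = 80
x_2 = 155
y_2 = 180
r_2 = 65
x_3 = 85
y_3 = 270
r_3 = 30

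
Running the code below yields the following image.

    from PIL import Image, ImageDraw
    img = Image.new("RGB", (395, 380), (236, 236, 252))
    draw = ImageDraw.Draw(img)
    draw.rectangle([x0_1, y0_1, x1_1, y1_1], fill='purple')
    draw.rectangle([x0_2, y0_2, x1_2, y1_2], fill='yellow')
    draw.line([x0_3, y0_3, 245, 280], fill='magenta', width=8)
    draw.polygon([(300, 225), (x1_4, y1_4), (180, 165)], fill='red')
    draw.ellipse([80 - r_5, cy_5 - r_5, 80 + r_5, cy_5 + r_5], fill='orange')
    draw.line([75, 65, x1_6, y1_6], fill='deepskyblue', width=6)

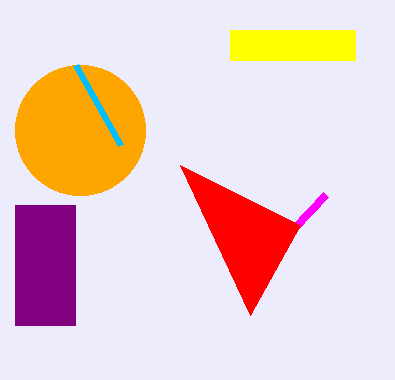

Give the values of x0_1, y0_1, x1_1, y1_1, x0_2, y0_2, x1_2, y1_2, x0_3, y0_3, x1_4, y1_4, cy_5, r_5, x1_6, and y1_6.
x0_1 = 15, y0_1 = 205, x1_1 = 75, y1_1 = 325, x0_2 = 230, y0_2 = 30, x1_2 = 355, y1_2 = 60, x0_3 = 325, y0_3 = 195, x1_4 = 250, y1_4 = 315, cy_5 = 130, r_5 = 65, x1_6 = 120, y1_6 = 145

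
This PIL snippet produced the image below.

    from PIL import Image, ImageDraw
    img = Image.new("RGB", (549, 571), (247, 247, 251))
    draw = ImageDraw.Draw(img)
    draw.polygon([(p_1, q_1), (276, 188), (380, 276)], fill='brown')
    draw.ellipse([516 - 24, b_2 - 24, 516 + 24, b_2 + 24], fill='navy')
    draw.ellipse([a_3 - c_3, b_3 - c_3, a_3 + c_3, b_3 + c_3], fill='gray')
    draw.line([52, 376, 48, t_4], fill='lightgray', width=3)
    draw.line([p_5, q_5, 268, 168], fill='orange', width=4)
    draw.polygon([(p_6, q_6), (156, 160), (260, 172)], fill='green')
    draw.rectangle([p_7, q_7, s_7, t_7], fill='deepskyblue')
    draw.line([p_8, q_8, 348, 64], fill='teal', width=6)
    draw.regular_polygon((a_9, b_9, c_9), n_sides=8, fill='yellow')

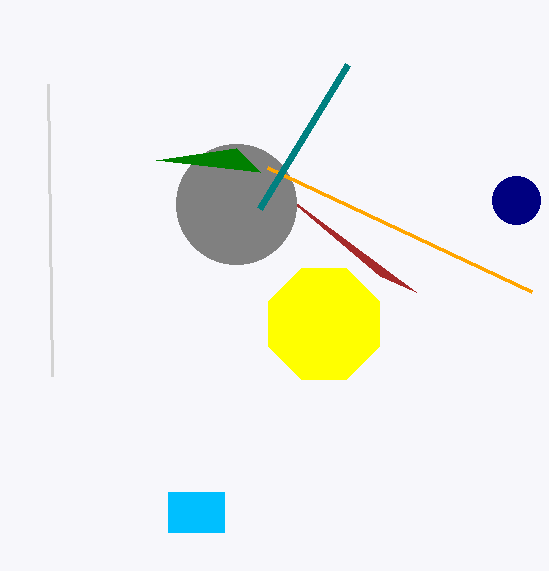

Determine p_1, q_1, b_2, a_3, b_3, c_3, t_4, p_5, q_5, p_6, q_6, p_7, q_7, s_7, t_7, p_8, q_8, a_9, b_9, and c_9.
p_1 = 416; q_1 = 292; b_2 = 200; a_3 = 236; b_3 = 204; c_3 = 60; t_4 = 84; p_5 = 532; q_5 = 292; p_6 = 236; q_6 = 148; p_7 = 168; q_7 = 492; s_7 = 224; t_7 = 532; p_8 = 260; q_8 = 208; a_9 = 324; b_9 = 324; c_9 = 60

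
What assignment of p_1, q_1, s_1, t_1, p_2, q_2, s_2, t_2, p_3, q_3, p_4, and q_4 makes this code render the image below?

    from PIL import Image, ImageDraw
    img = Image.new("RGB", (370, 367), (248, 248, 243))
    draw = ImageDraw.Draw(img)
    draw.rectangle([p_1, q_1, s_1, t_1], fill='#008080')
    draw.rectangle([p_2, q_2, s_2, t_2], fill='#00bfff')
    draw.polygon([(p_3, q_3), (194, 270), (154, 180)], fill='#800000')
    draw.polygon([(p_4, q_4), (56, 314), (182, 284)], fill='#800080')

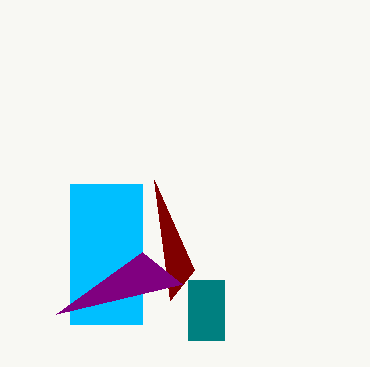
p_1 = 188
q_1 = 280
s_1 = 224
t_1 = 340
p_2 = 70
q_2 = 184
s_2 = 142
t_2 = 324
p_3 = 170
q_3 = 300
p_4 = 142
q_4 = 252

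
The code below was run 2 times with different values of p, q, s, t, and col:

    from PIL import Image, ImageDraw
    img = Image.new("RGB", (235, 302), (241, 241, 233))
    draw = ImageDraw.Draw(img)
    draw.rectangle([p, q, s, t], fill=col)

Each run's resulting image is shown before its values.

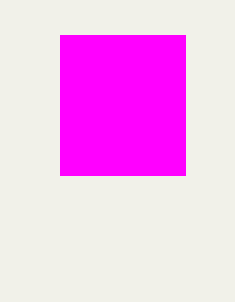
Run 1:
p = 60, q = 35, s = 185, t = 175, col = 'magenta'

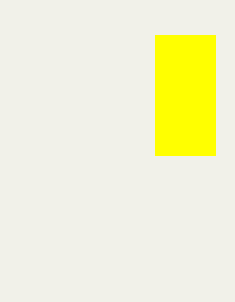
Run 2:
p = 155, q = 35, s = 215, t = 155, col = 'yellow'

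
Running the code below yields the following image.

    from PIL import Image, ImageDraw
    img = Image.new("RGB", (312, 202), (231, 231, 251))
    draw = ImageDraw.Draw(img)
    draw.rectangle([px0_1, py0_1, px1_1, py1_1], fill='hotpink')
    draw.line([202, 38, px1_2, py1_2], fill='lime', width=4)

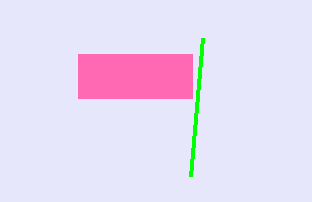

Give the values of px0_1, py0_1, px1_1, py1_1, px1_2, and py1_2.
px0_1 = 78, py0_1 = 54, px1_1 = 192, py1_1 = 98, px1_2 = 190, py1_2 = 176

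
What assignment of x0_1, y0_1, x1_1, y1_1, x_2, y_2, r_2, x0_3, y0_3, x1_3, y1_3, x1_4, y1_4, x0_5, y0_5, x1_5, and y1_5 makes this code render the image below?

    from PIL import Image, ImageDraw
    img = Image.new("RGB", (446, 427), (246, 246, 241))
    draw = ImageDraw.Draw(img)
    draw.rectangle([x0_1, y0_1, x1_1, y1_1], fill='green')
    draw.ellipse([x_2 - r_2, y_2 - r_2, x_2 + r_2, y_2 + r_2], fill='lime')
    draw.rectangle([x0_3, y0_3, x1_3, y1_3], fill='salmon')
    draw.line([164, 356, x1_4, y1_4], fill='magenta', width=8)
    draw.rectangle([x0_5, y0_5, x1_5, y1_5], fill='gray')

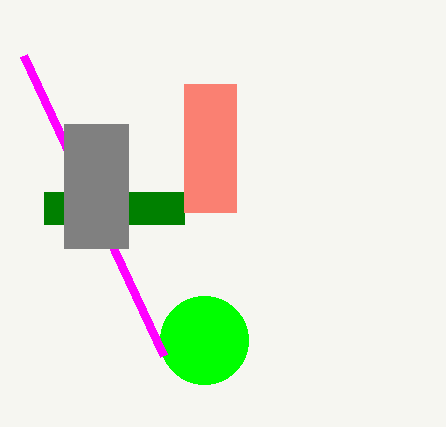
x0_1 = 44, y0_1 = 192, x1_1 = 184, y1_1 = 224, x_2 = 204, y_2 = 340, r_2 = 44, x0_3 = 184, y0_3 = 84, x1_3 = 236, y1_3 = 212, x1_4 = 24, y1_4 = 56, x0_5 = 64, y0_5 = 124, x1_5 = 128, y1_5 = 248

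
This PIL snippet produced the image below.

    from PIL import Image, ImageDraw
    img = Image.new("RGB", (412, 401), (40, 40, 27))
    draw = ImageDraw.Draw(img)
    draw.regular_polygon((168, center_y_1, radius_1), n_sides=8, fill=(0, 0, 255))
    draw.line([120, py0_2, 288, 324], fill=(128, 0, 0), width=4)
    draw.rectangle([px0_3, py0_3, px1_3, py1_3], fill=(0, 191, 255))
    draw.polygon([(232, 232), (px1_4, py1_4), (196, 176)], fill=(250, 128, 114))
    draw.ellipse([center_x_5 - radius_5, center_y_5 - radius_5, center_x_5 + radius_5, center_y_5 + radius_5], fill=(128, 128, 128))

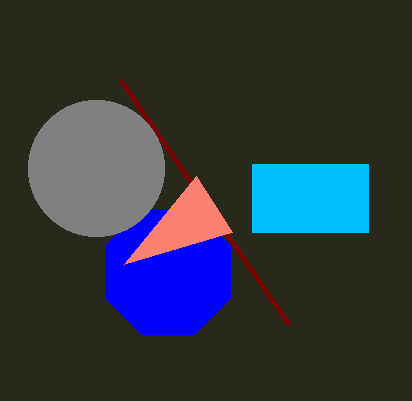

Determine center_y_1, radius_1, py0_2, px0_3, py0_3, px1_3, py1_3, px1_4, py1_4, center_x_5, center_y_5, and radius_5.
center_y_1 = 272
radius_1 = 68
py0_2 = 80
px0_3 = 252
py0_3 = 164
px1_3 = 368
py1_3 = 232
px1_4 = 124
py1_4 = 264
center_x_5 = 96
center_y_5 = 168
radius_5 = 68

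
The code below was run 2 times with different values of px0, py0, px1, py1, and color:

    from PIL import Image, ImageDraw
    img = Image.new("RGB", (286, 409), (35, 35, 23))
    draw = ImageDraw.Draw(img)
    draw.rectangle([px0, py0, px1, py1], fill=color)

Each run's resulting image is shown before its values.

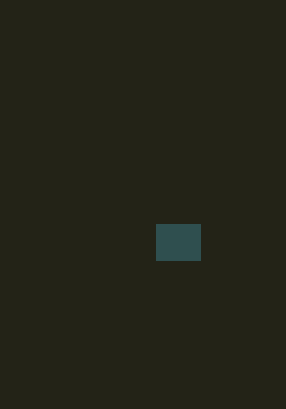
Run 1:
px0 = 156
py0 = 224
px1 = 200
py1 = 260
color = 'darkslategray'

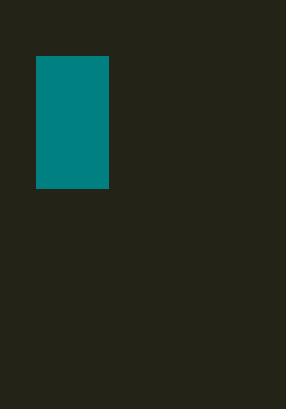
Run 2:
px0 = 36
py0 = 56
px1 = 108
py1 = 188
color = 'teal'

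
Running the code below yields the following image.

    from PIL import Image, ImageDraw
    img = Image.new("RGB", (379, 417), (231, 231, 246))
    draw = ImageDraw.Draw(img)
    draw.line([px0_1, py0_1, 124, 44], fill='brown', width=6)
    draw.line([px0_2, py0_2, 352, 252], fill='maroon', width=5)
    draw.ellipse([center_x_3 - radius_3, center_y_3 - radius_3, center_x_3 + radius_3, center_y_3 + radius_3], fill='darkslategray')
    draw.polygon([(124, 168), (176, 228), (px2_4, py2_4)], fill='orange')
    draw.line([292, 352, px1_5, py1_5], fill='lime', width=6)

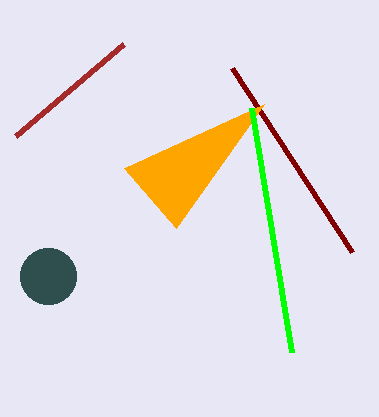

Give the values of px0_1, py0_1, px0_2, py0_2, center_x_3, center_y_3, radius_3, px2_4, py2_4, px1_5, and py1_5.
px0_1 = 16; py0_1 = 136; px0_2 = 232; py0_2 = 68; center_x_3 = 48; center_y_3 = 276; radius_3 = 28; px2_4 = 264; py2_4 = 104; px1_5 = 252; py1_5 = 108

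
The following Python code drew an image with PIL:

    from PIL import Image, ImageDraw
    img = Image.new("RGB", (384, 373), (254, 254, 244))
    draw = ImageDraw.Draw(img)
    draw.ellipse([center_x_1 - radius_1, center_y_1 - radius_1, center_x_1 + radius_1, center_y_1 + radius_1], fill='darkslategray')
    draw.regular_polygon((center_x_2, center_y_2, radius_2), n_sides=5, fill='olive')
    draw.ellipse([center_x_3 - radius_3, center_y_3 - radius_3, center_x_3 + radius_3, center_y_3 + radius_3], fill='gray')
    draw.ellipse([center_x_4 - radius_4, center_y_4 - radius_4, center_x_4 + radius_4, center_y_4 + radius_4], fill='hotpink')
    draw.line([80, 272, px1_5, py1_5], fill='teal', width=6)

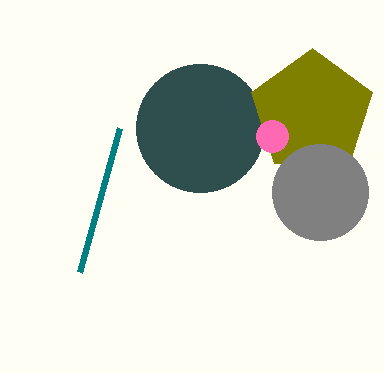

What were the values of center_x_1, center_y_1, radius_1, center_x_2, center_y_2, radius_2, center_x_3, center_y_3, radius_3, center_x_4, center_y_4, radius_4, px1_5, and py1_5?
center_x_1 = 200
center_y_1 = 128
radius_1 = 64
center_x_2 = 312
center_y_2 = 112
radius_2 = 64
center_x_3 = 320
center_y_3 = 192
radius_3 = 48
center_x_4 = 272
center_y_4 = 136
radius_4 = 16
px1_5 = 120
py1_5 = 128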